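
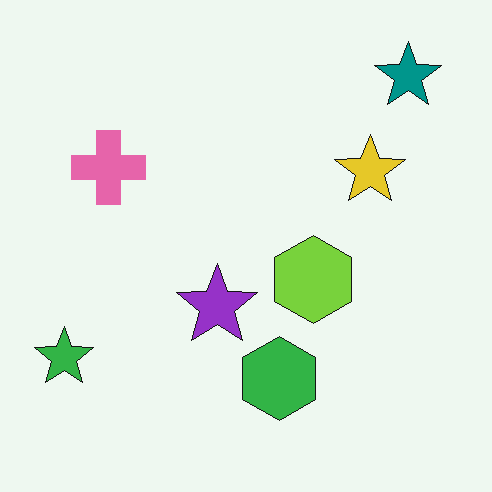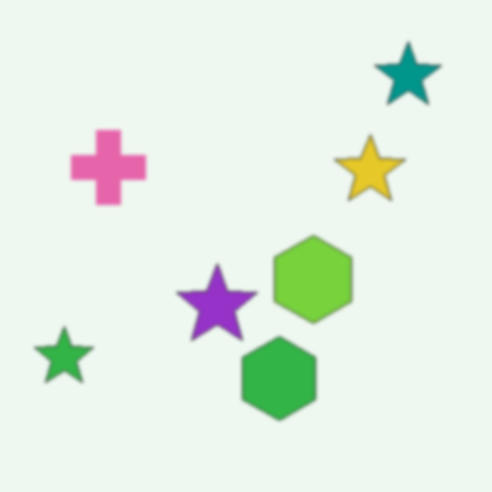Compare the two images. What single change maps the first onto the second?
This is the original image slightly softened.

Shape edges and outlines are uniformly softened across the whole image.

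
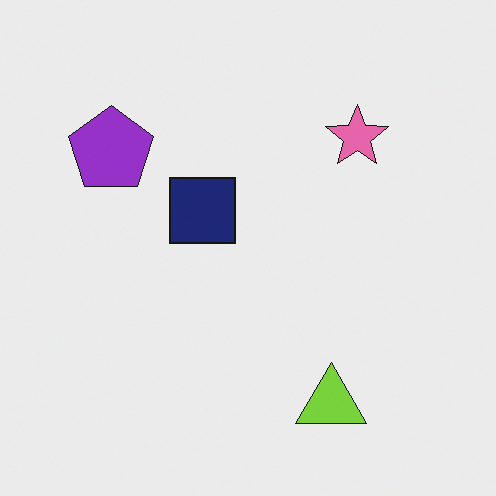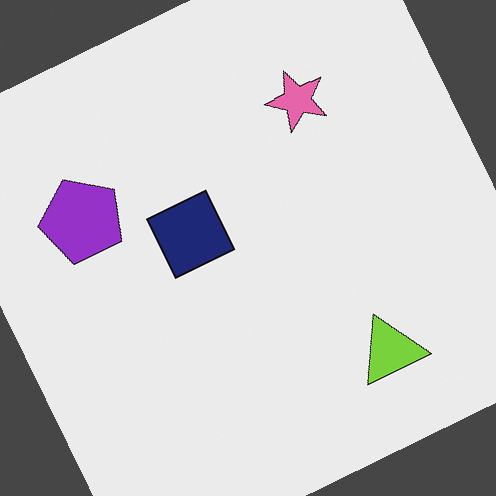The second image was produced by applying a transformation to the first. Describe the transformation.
The second image is the first rotated counter-clockwise by a moderate amount.

Every shape is tilted by the same angle and the image corners show triangular fill wedges — a whole-image rotation by a non-right angle.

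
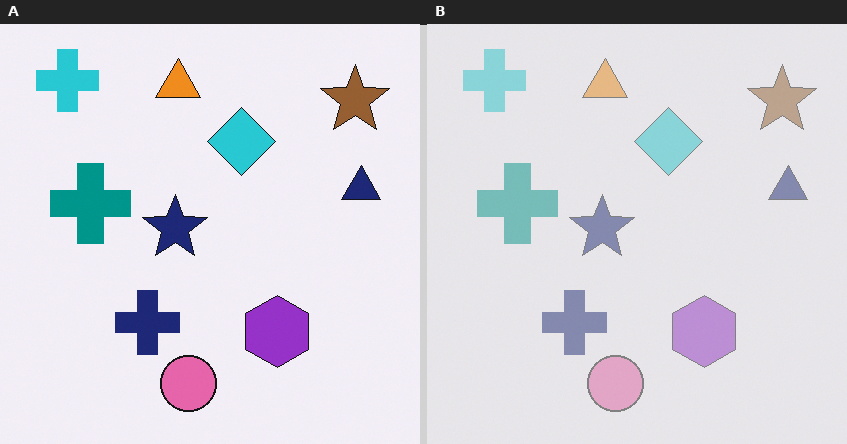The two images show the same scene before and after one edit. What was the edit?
The transformation is: washed out (contrast reduced).

Tones are pushed toward mid-grey across the whole image — a global contrast change.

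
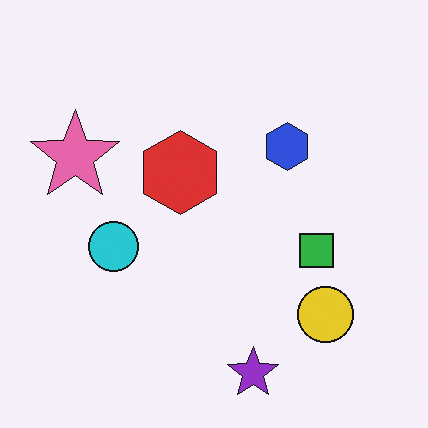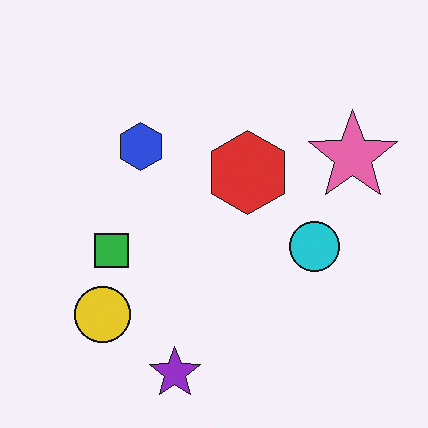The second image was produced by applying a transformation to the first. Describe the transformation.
The transformation is: flipped horizontally (left ↔ right).

The pink star is in the left of the first image and the right of the second — shapes on opposite sides of the vertical midline have swapped in a mirror flip.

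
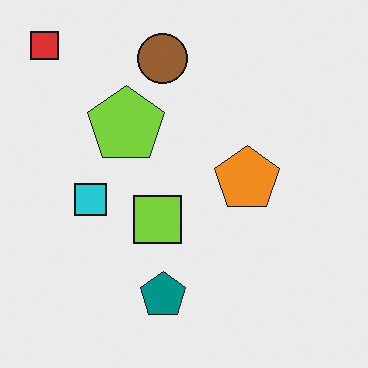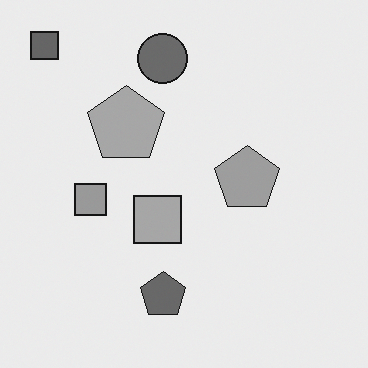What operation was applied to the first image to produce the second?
The transformation is: converted to grayscale.

All color is removed — every shape is now a shade of grey.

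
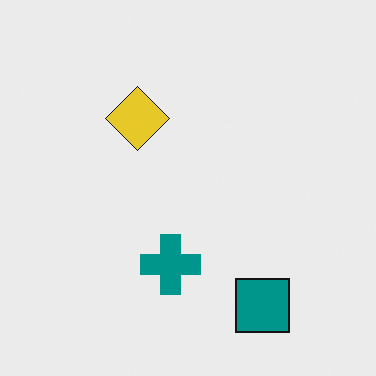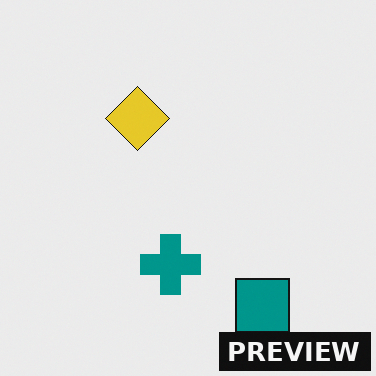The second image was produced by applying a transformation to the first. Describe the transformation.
It was watermarked with the text "PREVIEW" in the lower-right corner.

A dark label reading "PREVIEW" appears in the lower-right corner.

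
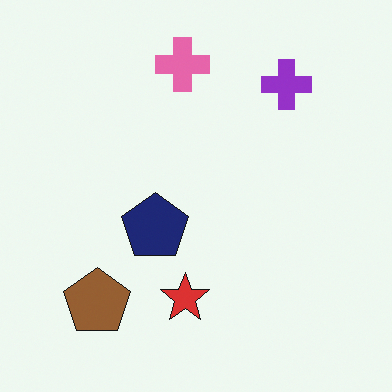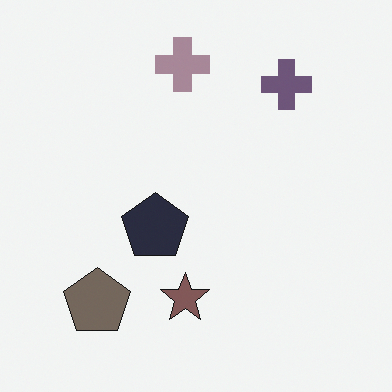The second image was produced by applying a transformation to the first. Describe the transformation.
The image was heavily desaturated.

All colors are more muted and greyish — a global saturation change.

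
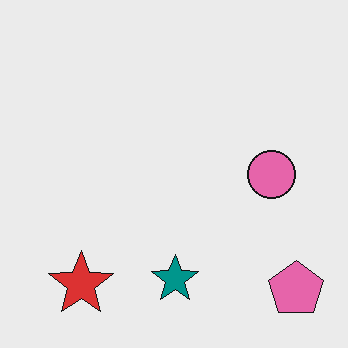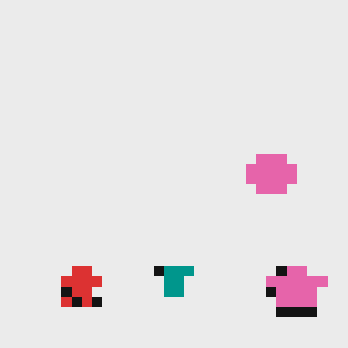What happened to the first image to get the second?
The transformation is: heavily pixelated into large blocks.

Shapes are reduced to large square blocks; fine edges and outlines are lost — a downscale-then-upscale (mosaic) effect.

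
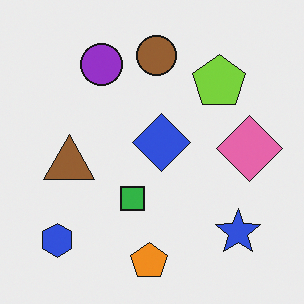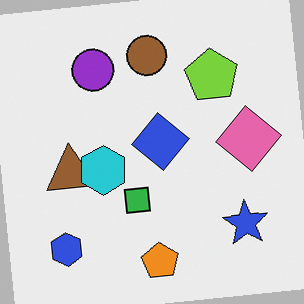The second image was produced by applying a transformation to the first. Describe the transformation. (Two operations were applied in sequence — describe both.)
The image was rotated counter-clockwise by a slight angle, then overlaid with an additional cyan hexagon.

Every shape is tilted by the same angle and the image corners show triangular fill wedges — a whole-image rotation by a non-right angle. A cyan hexagon appears in the second image that is absent from the first.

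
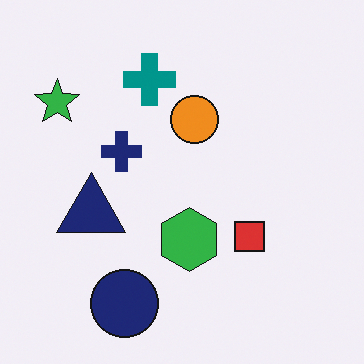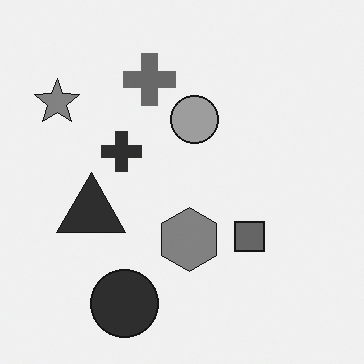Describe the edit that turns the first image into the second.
This is the original image converted to grayscale.

All color is removed — every shape is now a shade of grey.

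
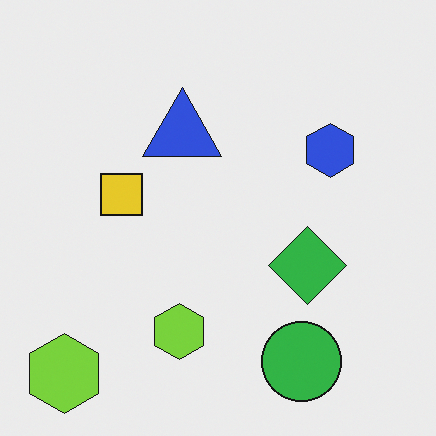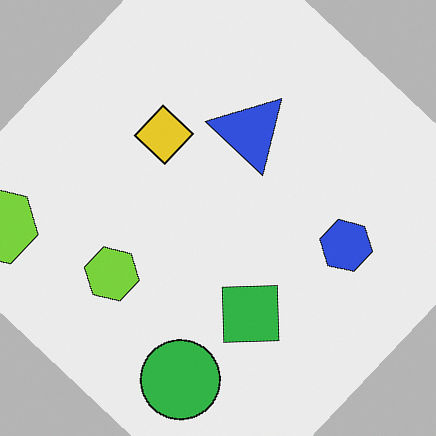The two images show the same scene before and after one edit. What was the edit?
The image was rotated clockwise by a large amount — several tens of degrees.

Every shape is tilted by the same angle and the image corners show triangular fill wedges — a whole-image rotation by a non-right angle.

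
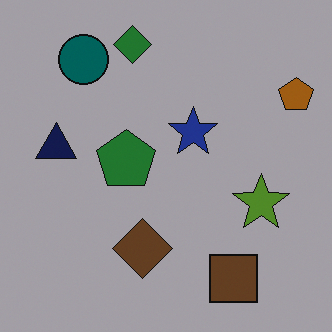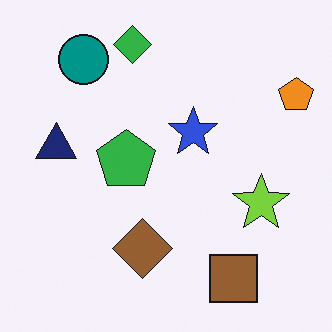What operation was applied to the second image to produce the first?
Substantially darkened.

Every pixel — background and shapes alike — is uniformly darkened.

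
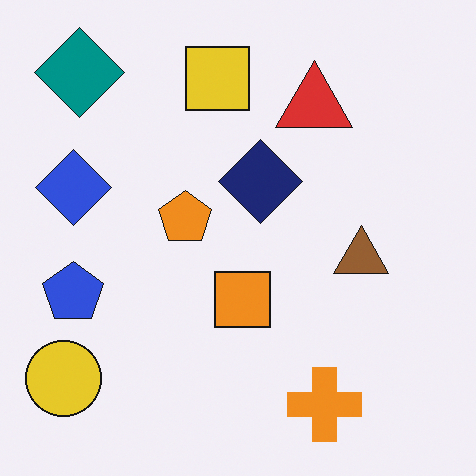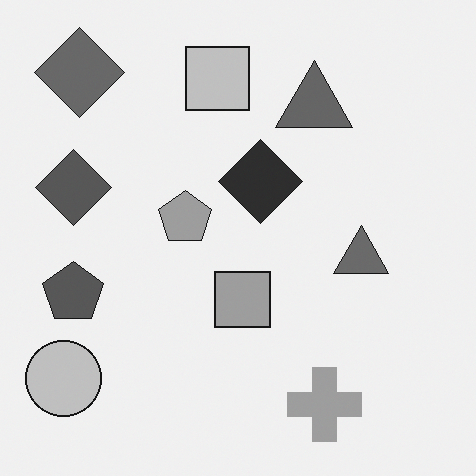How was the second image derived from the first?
The second image is the first converted to grayscale.

All color is removed — every shape is now a shade of grey.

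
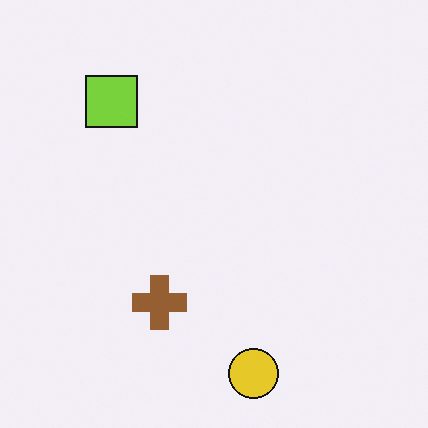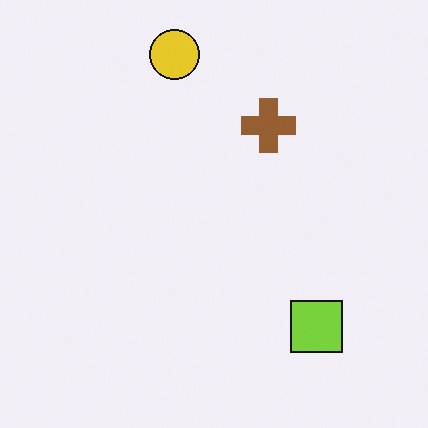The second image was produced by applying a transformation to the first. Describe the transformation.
The second image is the first rotated 180°.

The yellow circle sits in the bottom of the first image and the top of the second — consistent with a whole-image 180° rotation.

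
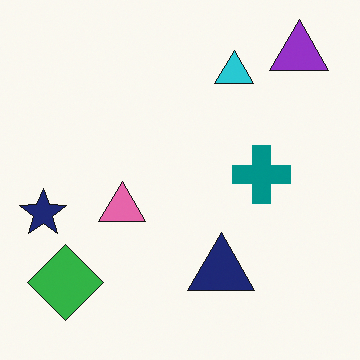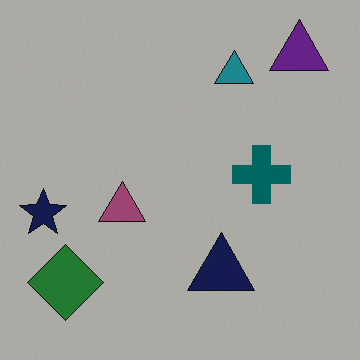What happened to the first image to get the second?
The second image is the first noticeably darkened.

Every pixel — background and shapes alike — is uniformly darkened.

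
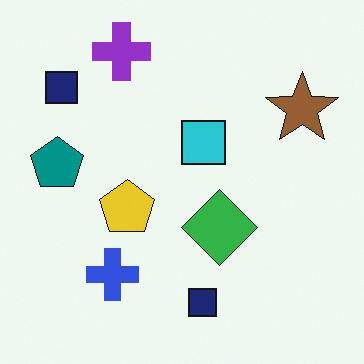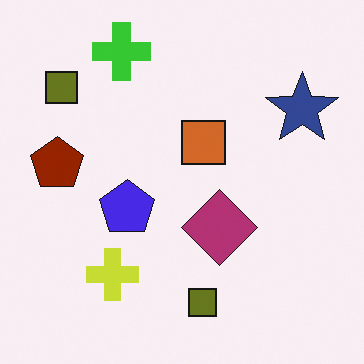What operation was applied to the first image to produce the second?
Hue-shifted through roughly half the color wheel.

Every shape's color has rotated by the same amount around the hue wheel — a uniform hue shift.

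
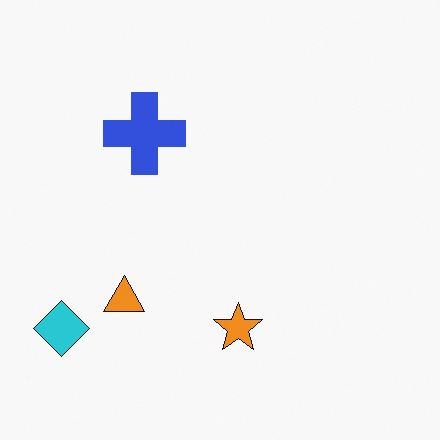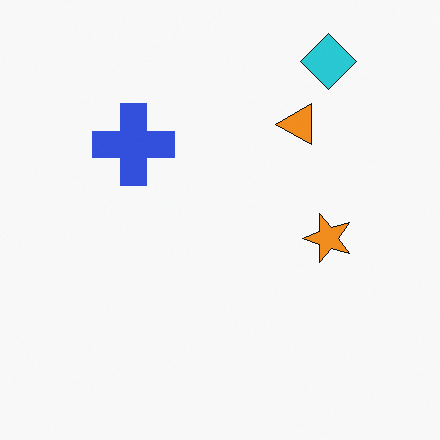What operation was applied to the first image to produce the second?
Transposed (reflected across the top-left ↔ bottom-right diagonal).

Shapes have swapped their row and column positions — what was in the top-right is now in the bottom-left — a diagonal reflection.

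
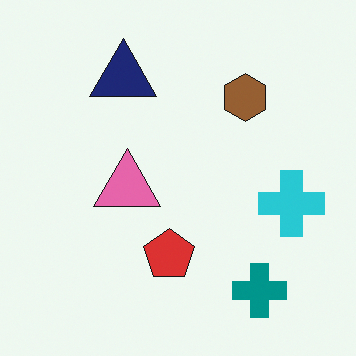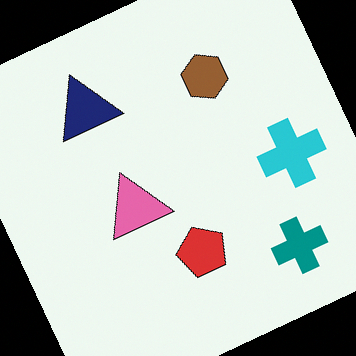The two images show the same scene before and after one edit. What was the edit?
The second image is the first rotated counter-clockwise by a moderate amount.

Every shape is tilted by the same angle and the image corners show triangular fill wedges — a whole-image rotation by a non-right angle.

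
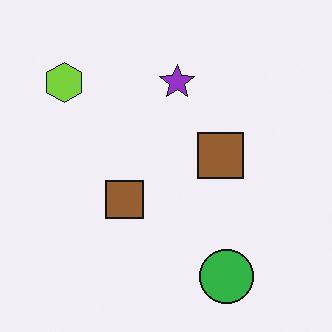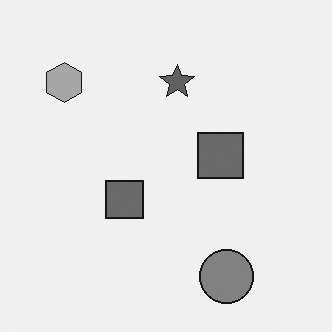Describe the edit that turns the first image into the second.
It was converted to grayscale.

All color is removed — every shape is now a shade of grey.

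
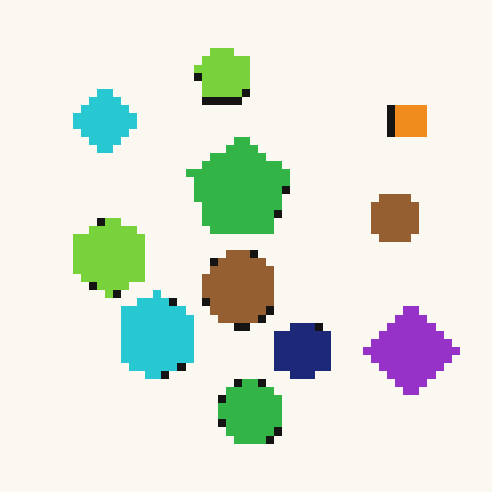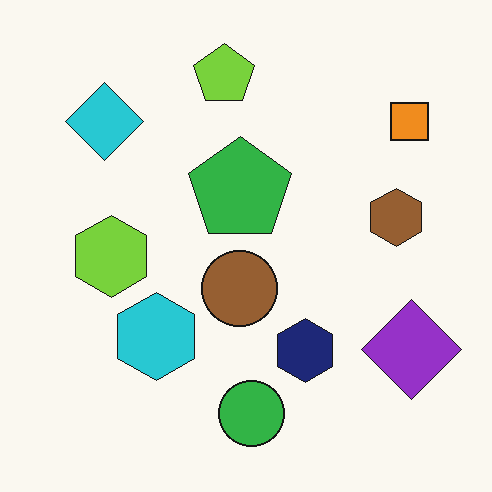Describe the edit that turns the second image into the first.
The transformation is: pixelated into visible square blocks.

Shapes are reduced to large square blocks; fine edges and outlines are lost — a downscale-then-upscale (mosaic) effect.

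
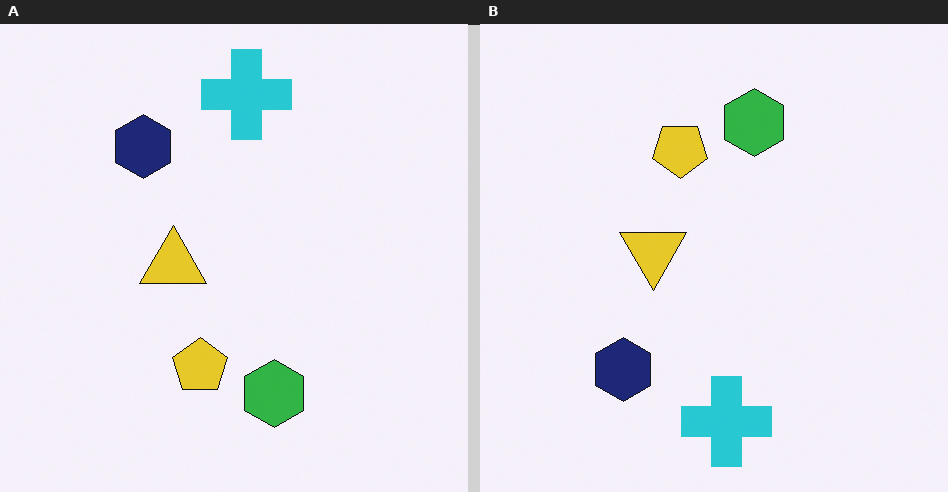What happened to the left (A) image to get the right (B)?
It was flipped vertically (top ↔ bottom).

The cyan cross is in the top of the left (A) image and the bottom of the right (B) — shapes on opposite sides of the horizontal midline have swapped in a mirror flip.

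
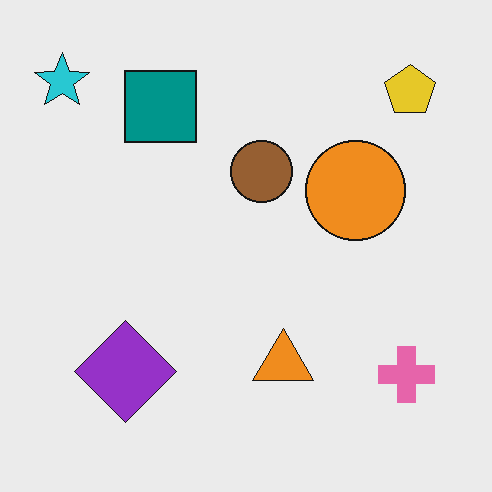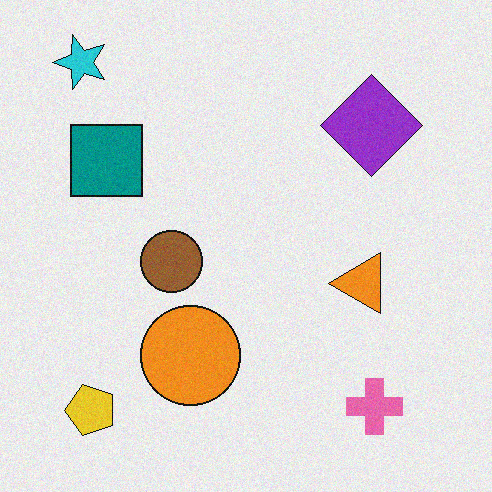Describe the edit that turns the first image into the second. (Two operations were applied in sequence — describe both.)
The image was degraded with subtle gaussian noise, then transposed (reflected across the top-left ↔ bottom-right diagonal).

Random speckle covers the whole image, including the flat background. Shapes have swapped their row and column positions — what was in the top-right is now in the bottom-left — a diagonal reflection.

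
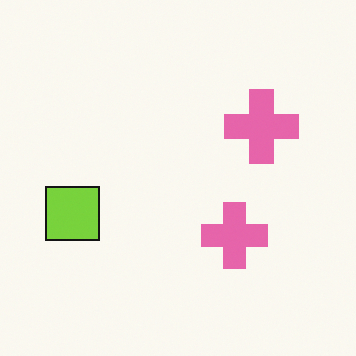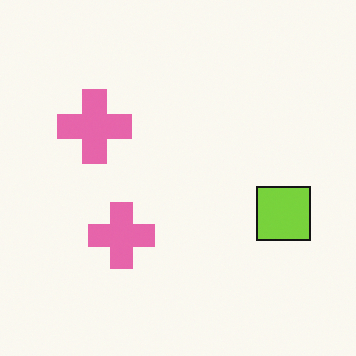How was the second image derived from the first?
The second image is the first flipped horizontally (left ↔ right).

The lime square is in the left of the first image and the right of the second — shapes on opposite sides of the vertical midline have swapped in a mirror flip.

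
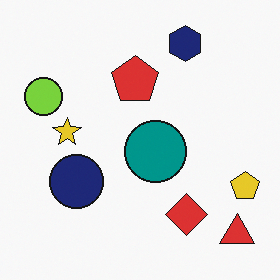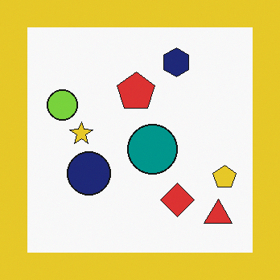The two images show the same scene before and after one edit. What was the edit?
Framed with a yellow border.

A solid yellow frame runs around the edge of the second image, with the content slightly shrunk inside it.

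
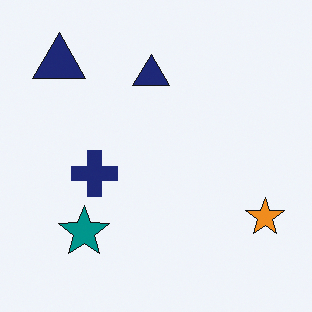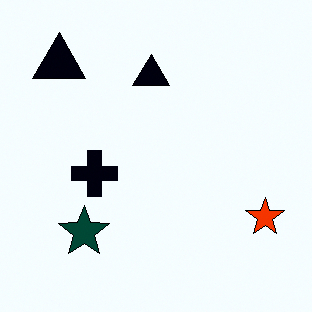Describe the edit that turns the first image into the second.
This is the original image boosted in contrast.

Tones are pushed away from mid-grey across the whole image — a global contrast change.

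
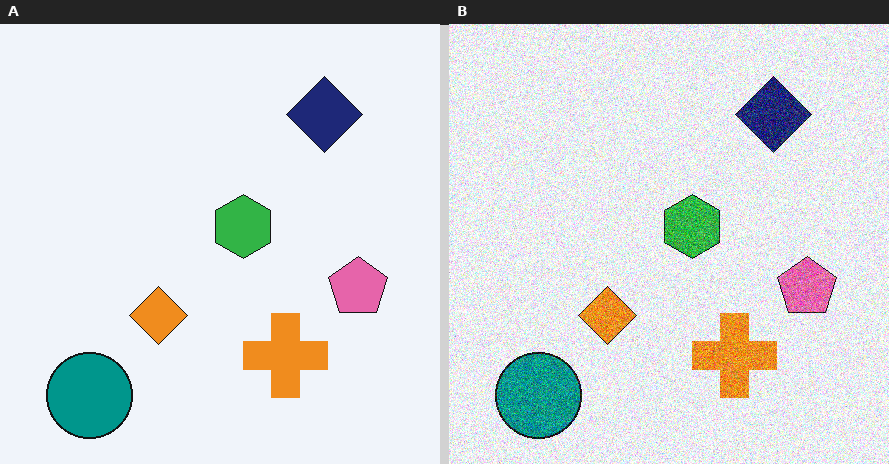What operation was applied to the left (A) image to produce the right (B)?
The transformation is: degraded with strong gaussian noise.

Random speckle covers the whole image, including the flat background.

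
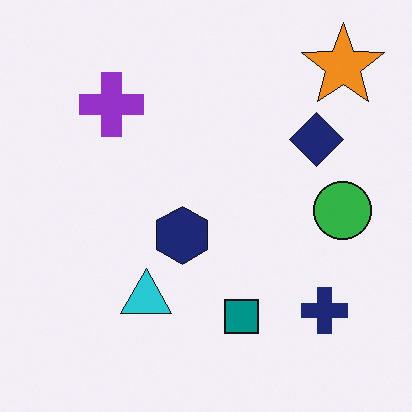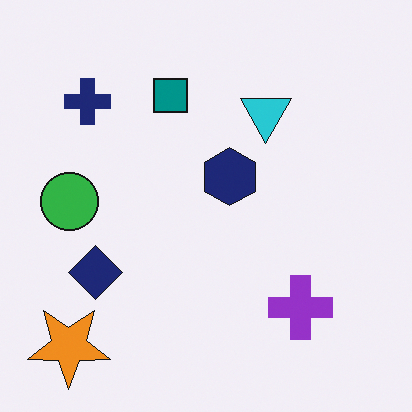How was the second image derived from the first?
It was rotated 180°.

The orange star sits in the top-right of the first image and the bottom-left of the second — consistent with a whole-image 180° rotation.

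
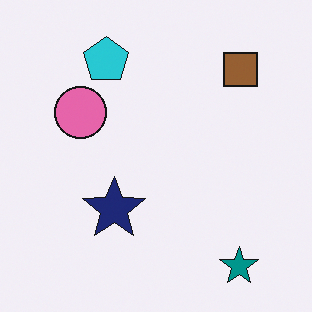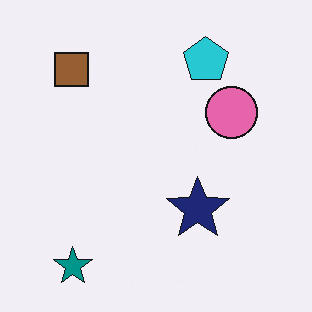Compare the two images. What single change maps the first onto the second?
It was flipped horizontally (left ↔ right).

The brown square is in the top-right of the first image and the top-left of the second — shapes on opposite sides of the vertical midline have swapped in a mirror flip.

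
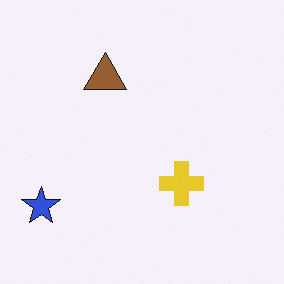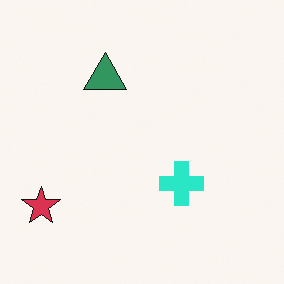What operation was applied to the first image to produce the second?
It was hue-shifted noticeably.

Every shape's color has rotated by the same amount around the hue wheel — a uniform hue shift.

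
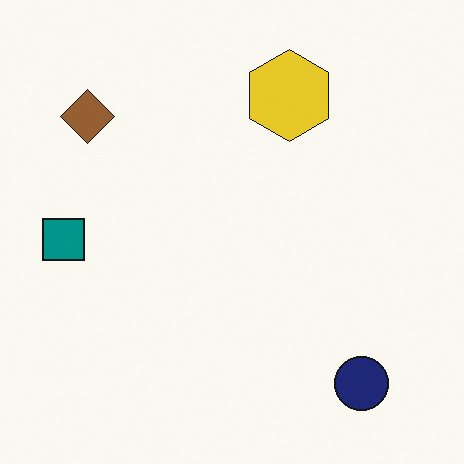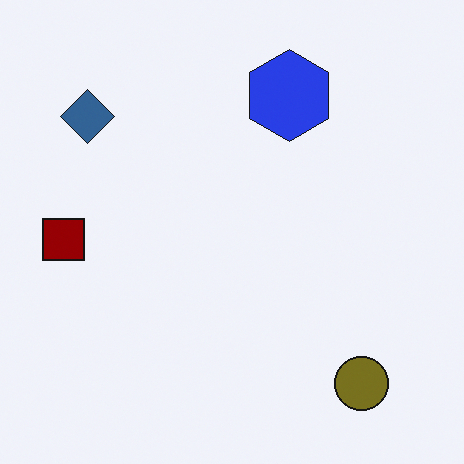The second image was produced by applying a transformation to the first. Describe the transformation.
The image was hue-shifted by a large amount.

Every shape's color has rotated by the same amount around the hue wheel — a uniform hue shift.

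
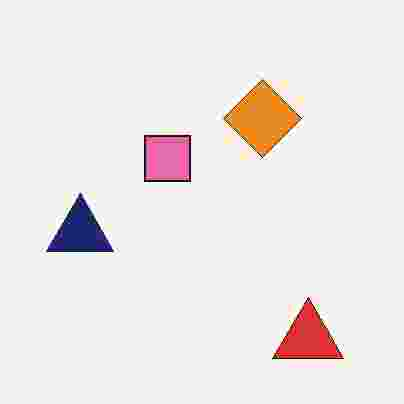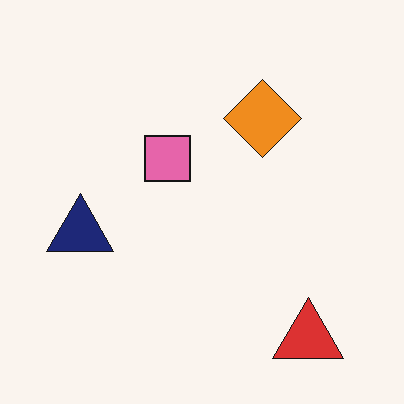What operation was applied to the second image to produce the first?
Heavily JPEG-compressed with obvious blocking artifacts.

Blocky 8×8 compression artifacts appear around shape edges and the flat background shows ringing — characteristic JPEG degradation.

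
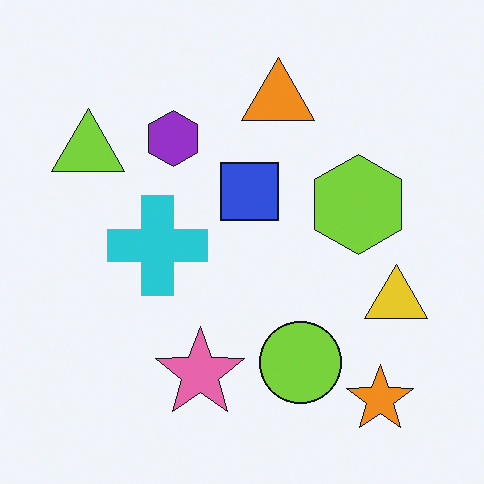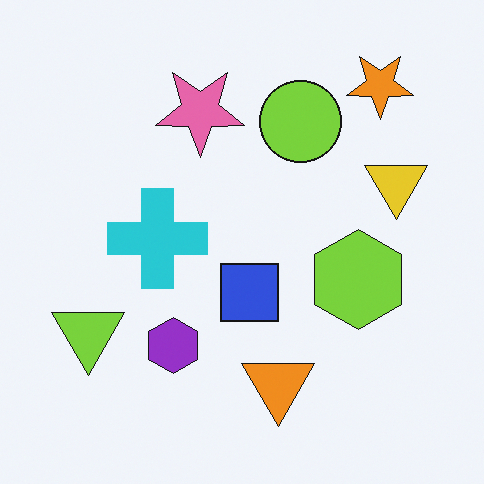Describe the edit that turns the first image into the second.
The second image is the first flipped vertically (top ↔ bottom).

The orange star is in the bottom-right of the first image and the top-right of the second — shapes on opposite sides of the horizontal midline have swapped in a mirror flip.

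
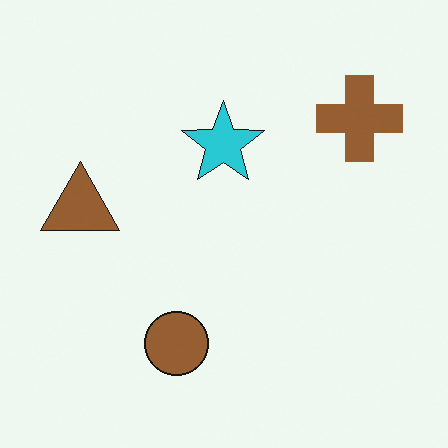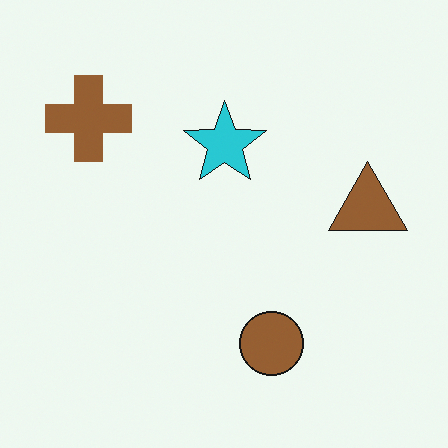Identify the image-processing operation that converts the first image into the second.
Flipped horizontally (left ↔ right).

The brown triangle is in the left of the first image and the right of the second — shapes on opposite sides of the vertical midline have swapped in a mirror flip.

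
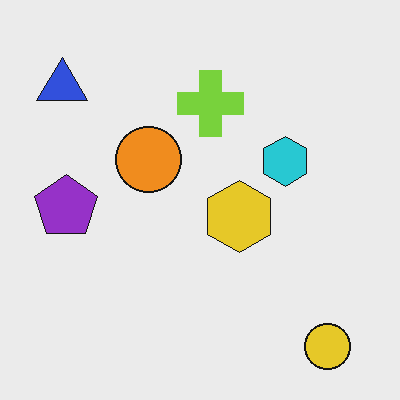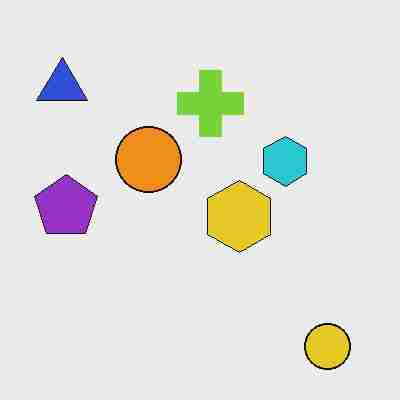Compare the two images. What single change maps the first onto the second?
The transformation is: heavily JPEG-compressed with obvious blocking artifacts.

Blocky 8×8 compression artifacts appear around shape edges and the flat background shows ringing — characteristic JPEG degradation.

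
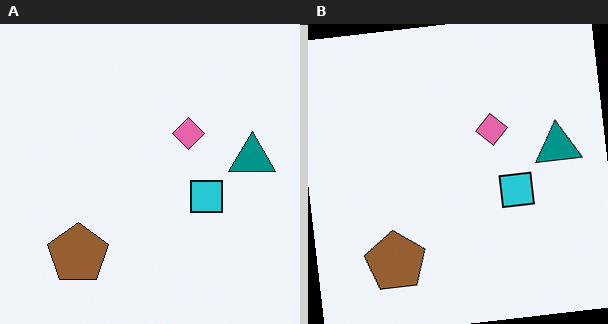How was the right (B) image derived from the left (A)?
The transformation is: rotated counter-clockwise by a slight angle.

Every shape is tilted by the same angle and the image corners show triangular fill wedges — a whole-image rotation by a non-right angle.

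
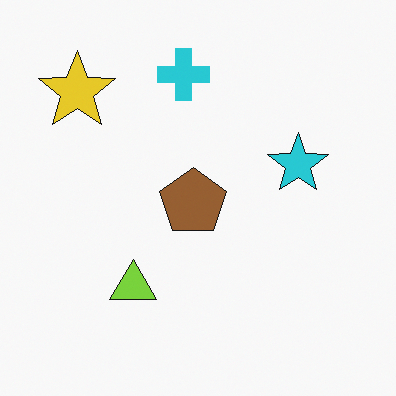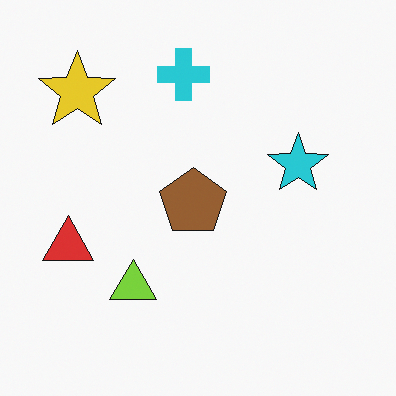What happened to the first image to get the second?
The second image is the first overlaid with an additional red triangle.

A red triangle appears in the second image that is absent from the first.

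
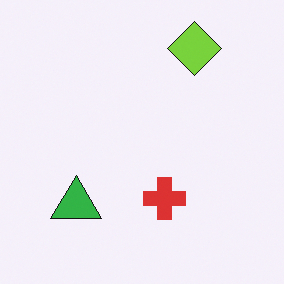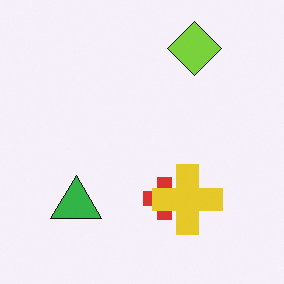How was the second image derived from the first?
Overlaid with an additional yellow cross.

A yellow cross appears in the second image that is absent from the first.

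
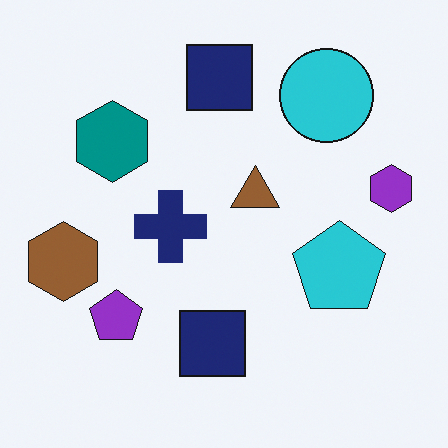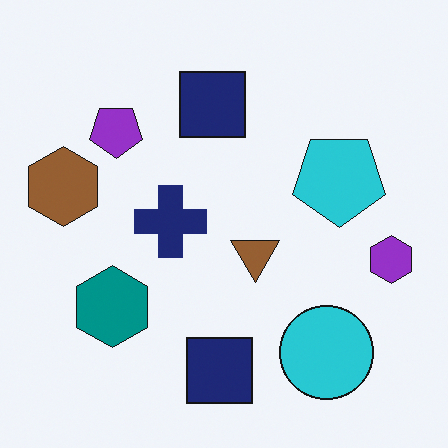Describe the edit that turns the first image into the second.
The second image is the first flipped vertically (top ↔ bottom).

The cyan circle is in the top-right of the first image and the bottom-right of the second — shapes on opposite sides of the horizontal midline have swapped in a mirror flip.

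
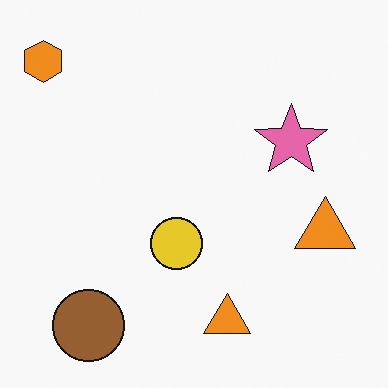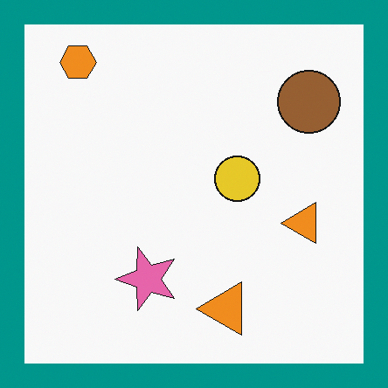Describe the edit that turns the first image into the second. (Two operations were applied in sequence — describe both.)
It was transposed (reflected across the top-left ↔ bottom-right diagonal), then framed with a teal border.

Shapes have swapped their row and column positions — what was in the top-right is now in the bottom-left — a diagonal reflection. A solid teal frame runs around the edge of the second image, with the content slightly shrunk inside it.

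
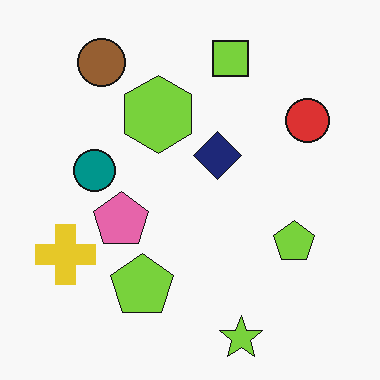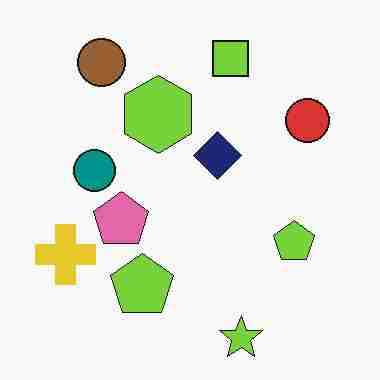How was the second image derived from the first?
Degraded with heavy JPEG compression.

Blocky 8×8 compression artifacts appear around shape edges and the flat background shows ringing — characteristic JPEG degradation.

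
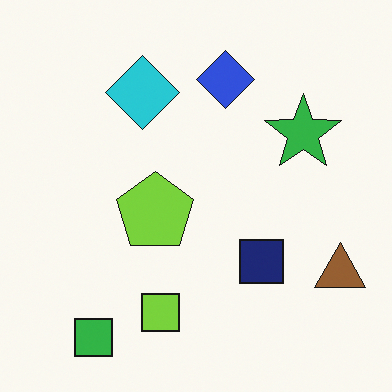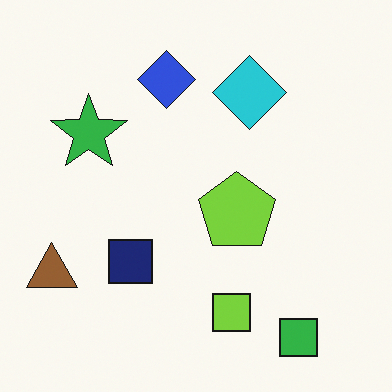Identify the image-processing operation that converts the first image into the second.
The transformation is: flipped horizontally (left ↔ right).

The brown triangle is in the bottom-right of the first image and the bottom-left of the second — shapes on opposite sides of the vertical midline have swapped in a mirror flip.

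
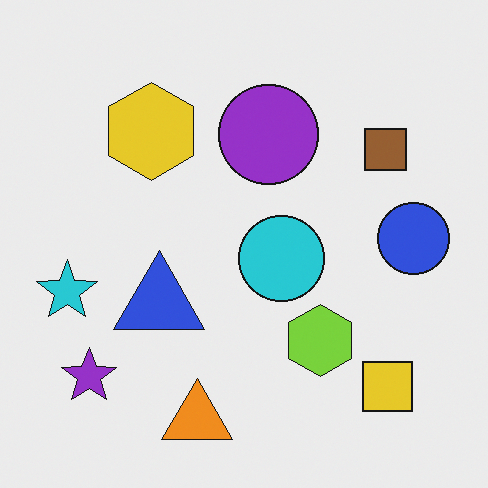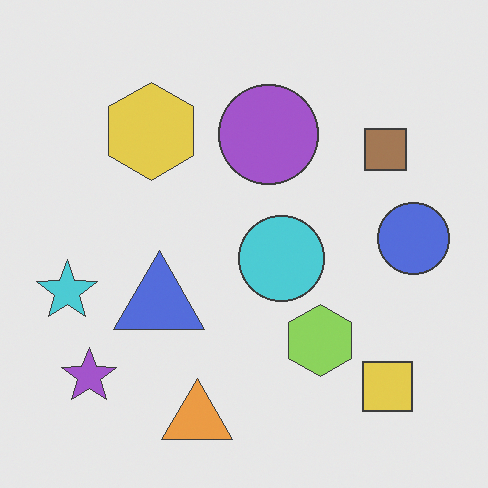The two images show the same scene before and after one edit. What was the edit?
This is the original image given slightly reduced contrast.

Tones are pushed toward mid-grey across the whole image — a global contrast change.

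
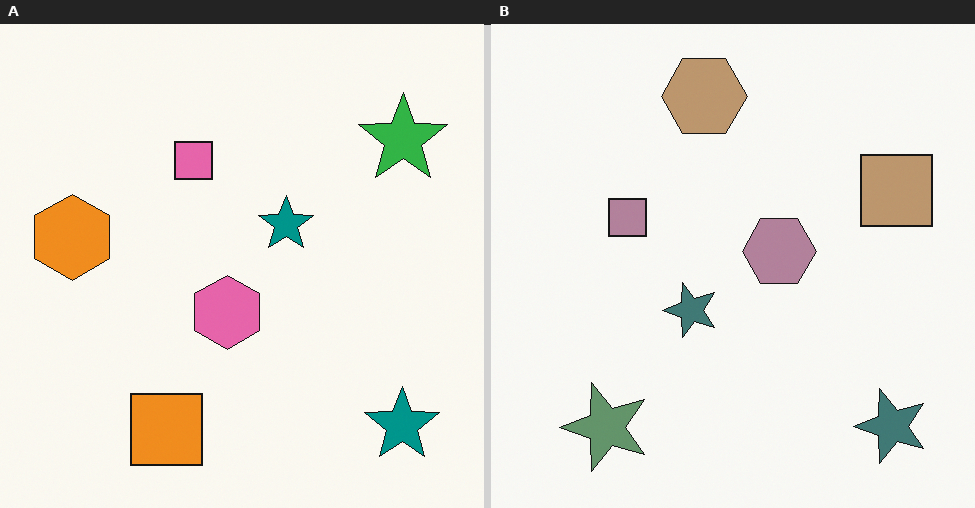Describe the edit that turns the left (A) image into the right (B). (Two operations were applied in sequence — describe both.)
It was transposed (reflected across the top-left ↔ bottom-right diagonal), then heavily desaturated.

Shapes have swapped their row and column positions — what was in the top-right is now in the bottom-left — a diagonal reflection. All colors are more muted and greyish — a global saturation change.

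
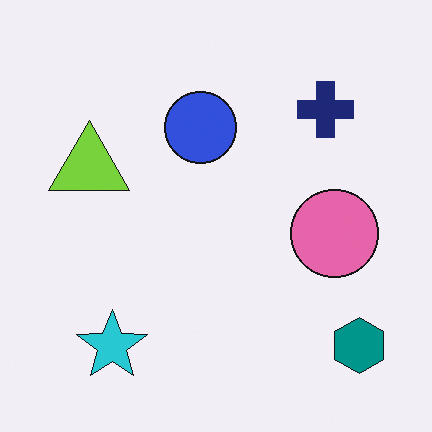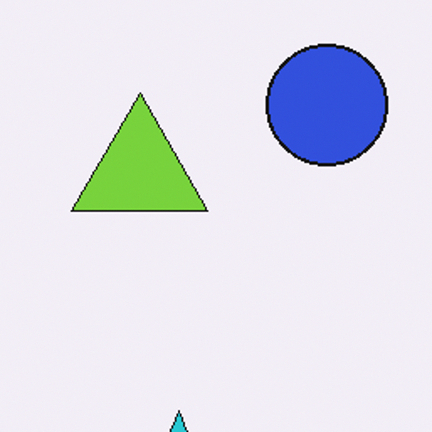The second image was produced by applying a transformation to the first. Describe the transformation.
It was cropped to a noticeably smaller region and rescaled.

The visible shapes are larger and the field of view is narrower; shapes near the original edges may be partly or wholly outside the frame — a crop-and-rescale.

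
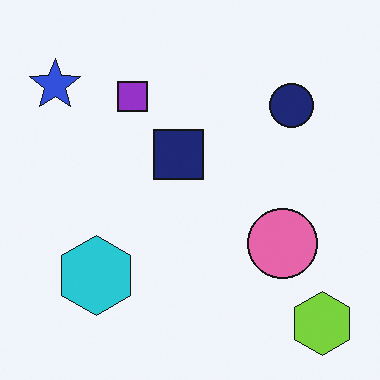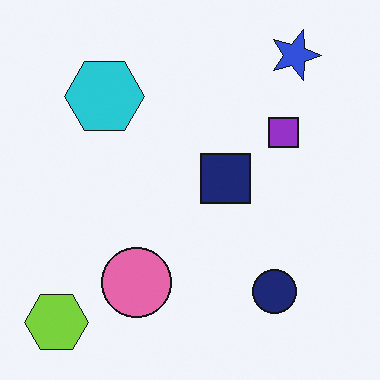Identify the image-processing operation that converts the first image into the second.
The transformation is: rotated 90° clockwise.

The lime hexagon sits in the bottom-right of the first image and the bottom-left of the second — consistent with a whole-image 90° clockwise rotation.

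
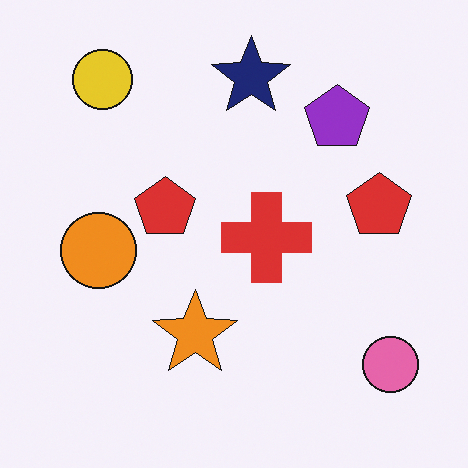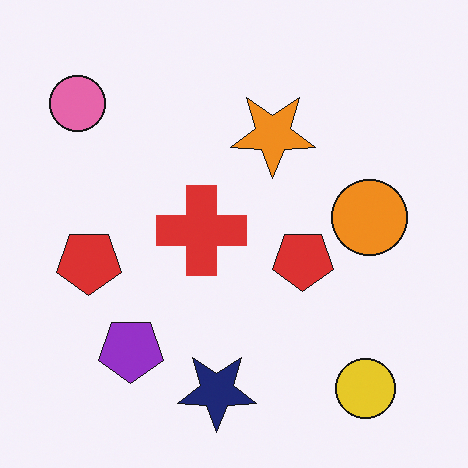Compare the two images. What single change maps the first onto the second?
The second image is the first rotated 180°.

The yellow circle sits in the top-left of the first image and the bottom-right of the second — consistent with a whole-image 180° rotation.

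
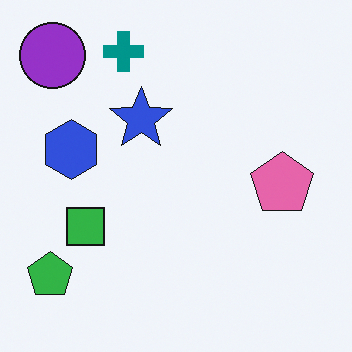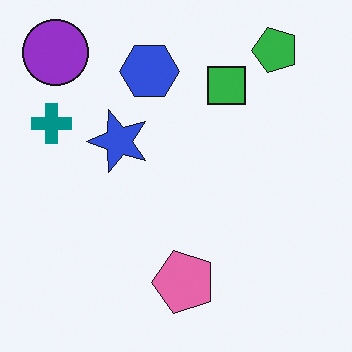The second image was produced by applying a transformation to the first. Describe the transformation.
The transformation is: transposed (reflected across the top-left ↔ bottom-right diagonal).

Shapes have swapped their row and column positions — what was in the top-right is now in the bottom-left — a diagonal reflection.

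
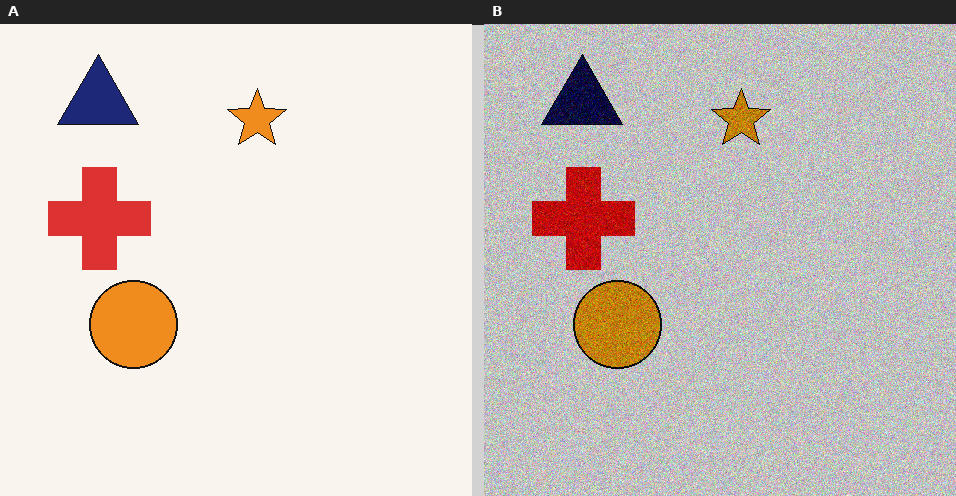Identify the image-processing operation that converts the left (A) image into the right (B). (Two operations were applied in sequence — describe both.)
The right (B) image is the left (A) aggressively posterized, then degraded with moderate additive noise.

Each flat color has snapped to a coarser quantized level — most visibly, the near-white background has dropped to a flat grey. Random speckle covers the whole image, including the flat background.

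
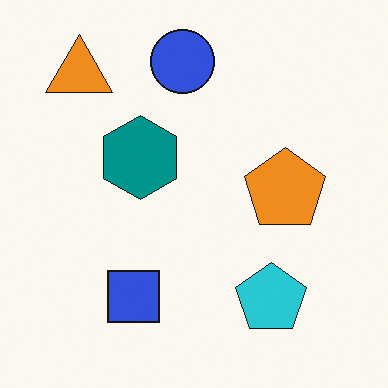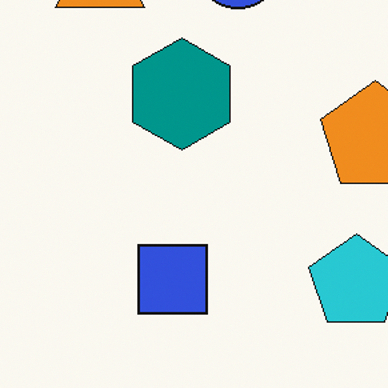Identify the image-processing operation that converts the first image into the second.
The image was cropped to a modestly smaller region and rescaled.

The visible shapes are larger and the field of view is narrower; shapes near the original edges may be partly or wholly outside the frame — a crop-and-rescale.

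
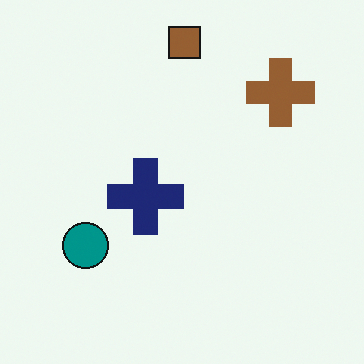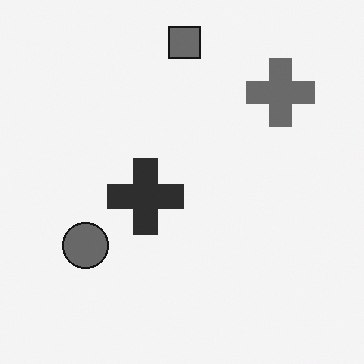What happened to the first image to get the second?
It was converted to grayscale.

All color is removed — every shape is now a shade of grey.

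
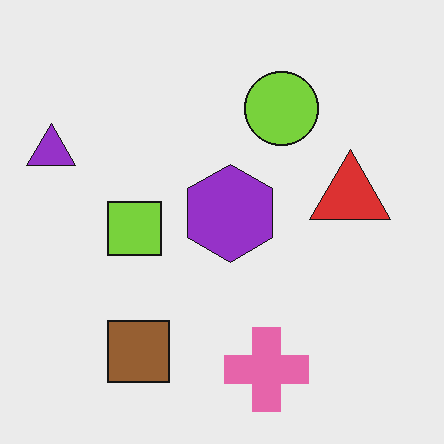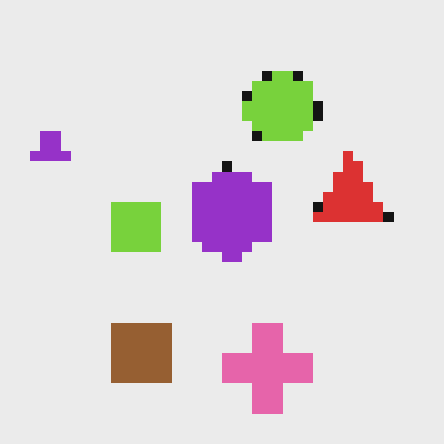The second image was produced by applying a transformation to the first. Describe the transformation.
Heavily pixelated into large blocks.

Shapes are reduced to large square blocks; fine edges and outlines are lost — a downscale-then-upscale (mosaic) effect.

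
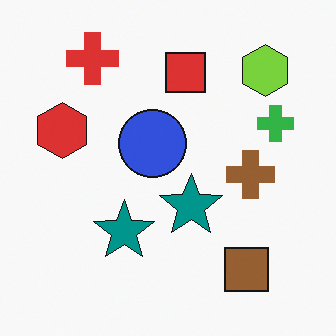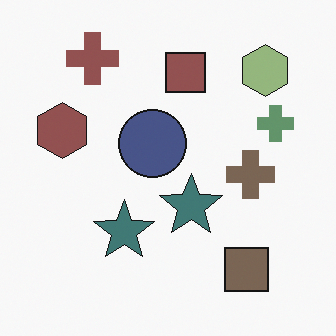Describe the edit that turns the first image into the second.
It was heavily desaturated.

All colors are more muted and greyish — a global saturation change.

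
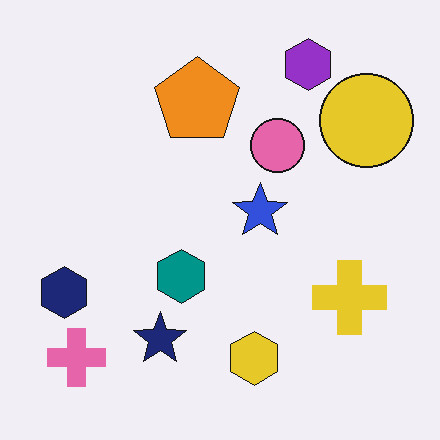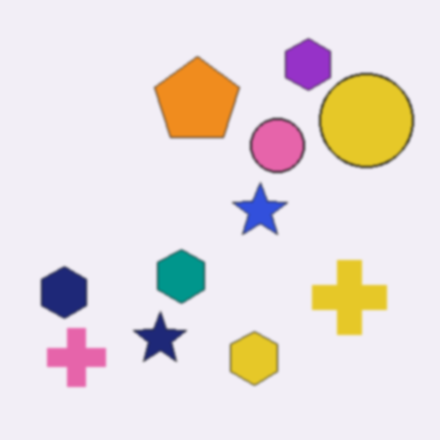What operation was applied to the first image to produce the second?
The transformation is: lightly blurred.

Shape edges and outlines are uniformly softened across the whole image.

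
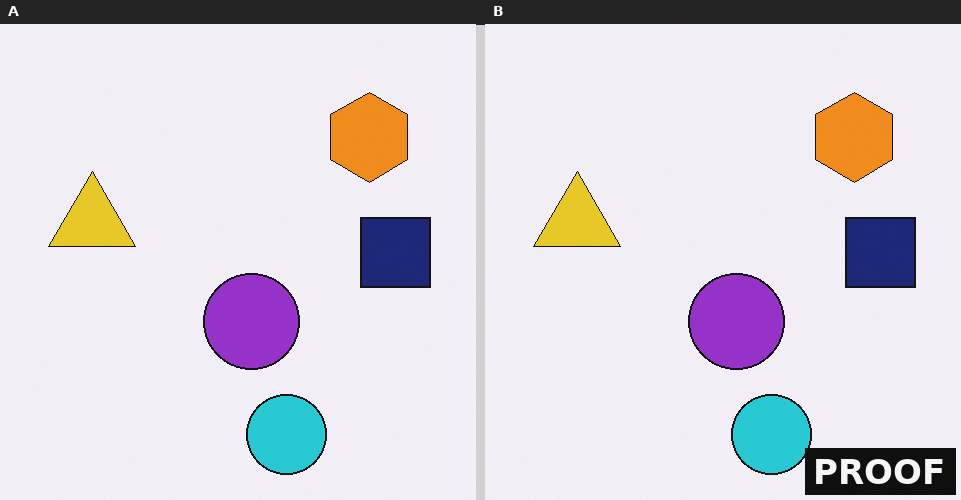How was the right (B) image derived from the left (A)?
It was watermarked with the text "PROOF" in the lower-right corner.

A dark label reading "PROOF" appears in the lower-right corner.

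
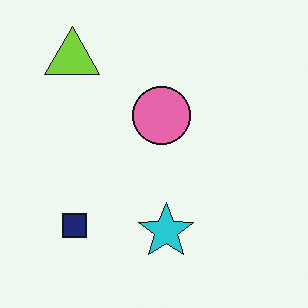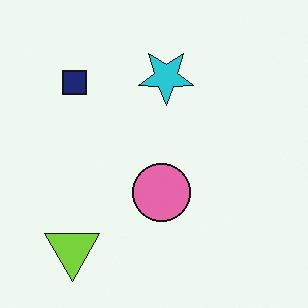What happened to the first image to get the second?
The image was flipped vertically (top ↔ bottom).

The lime triangle is in the top-left of the first image and the bottom-left of the second — shapes on opposite sides of the horizontal midline have swapped in a mirror flip.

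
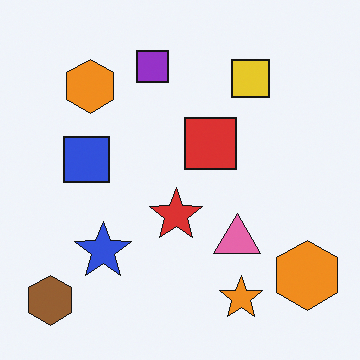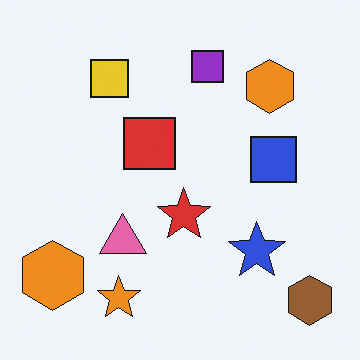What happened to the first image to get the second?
It was flipped horizontally (left ↔ right).

The brown hexagon is in the bottom-left of the first image and the bottom-right of the second — shapes on opposite sides of the vertical midline have swapped in a mirror flip.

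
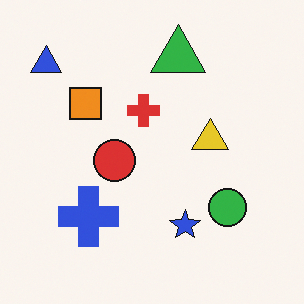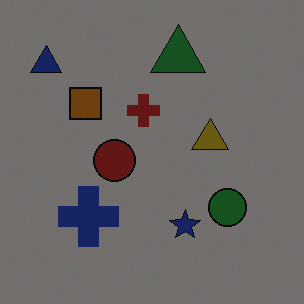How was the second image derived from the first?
The image was substantially darkened.

Every pixel — background and shapes alike — is uniformly darkened.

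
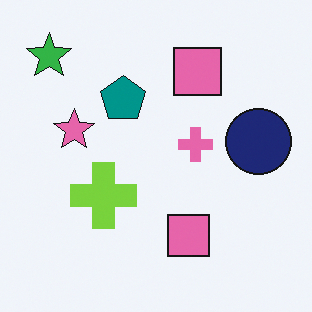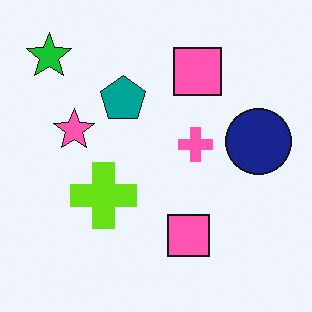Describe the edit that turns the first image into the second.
It was slightly oversaturated.

All colors are more vivid — a global saturation change.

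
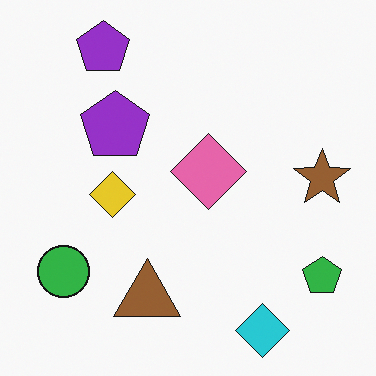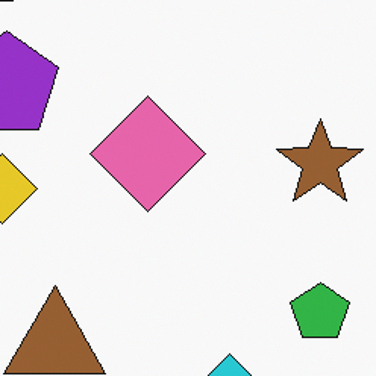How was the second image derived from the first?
It was cropped slightly and scaled back up.

The visible shapes are larger and the field of view is narrower; shapes near the original edges may be partly or wholly outside the frame — a crop-and-rescale.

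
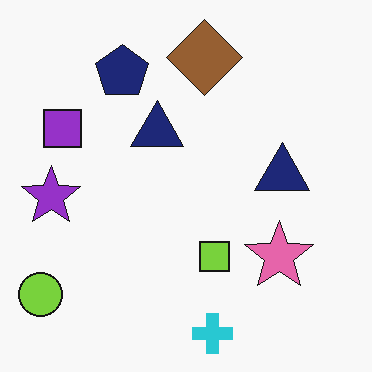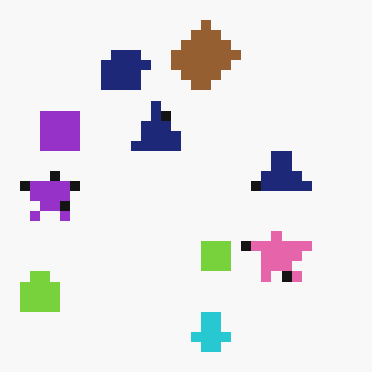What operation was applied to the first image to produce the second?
Coarsely pixelated.

Shapes are reduced to large square blocks; fine edges and outlines are lost — a downscale-then-upscale (mosaic) effect.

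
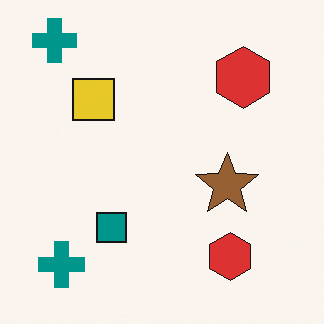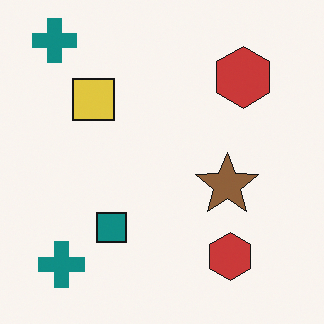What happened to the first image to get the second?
It was slightly desaturated.

All colors are more muted and greyish — a global saturation change.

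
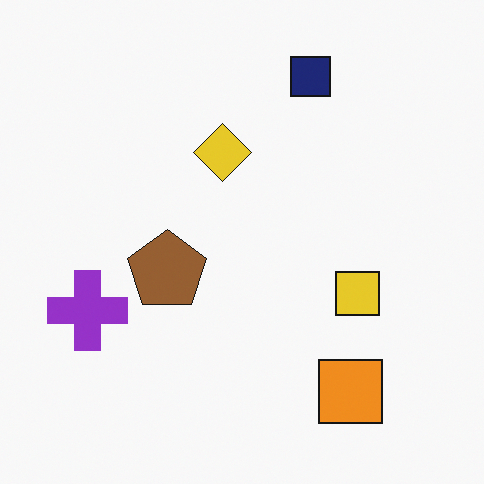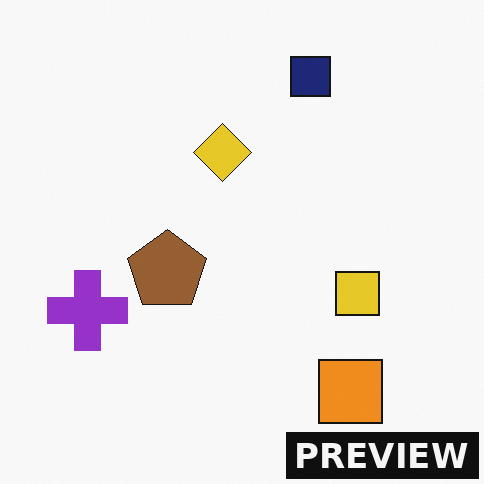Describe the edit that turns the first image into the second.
Watermarked with the text "PREVIEW" in the lower-right corner.

A dark label reading "PREVIEW" appears in the lower-right corner.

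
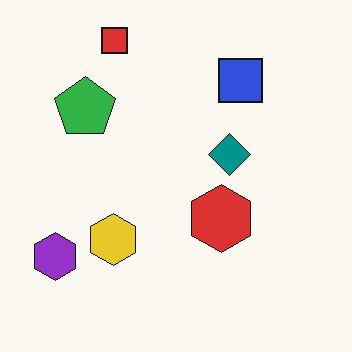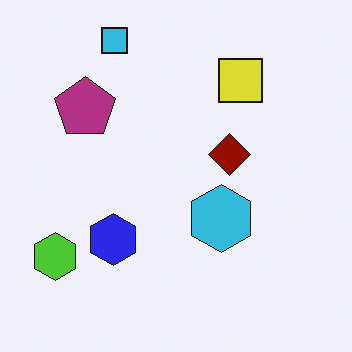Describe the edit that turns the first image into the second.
The image was hue-shifted by a large amount.

Every shape's color has rotated by the same amount around the hue wheel — a uniform hue shift.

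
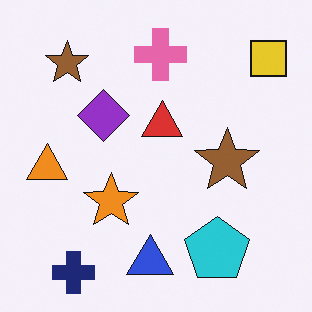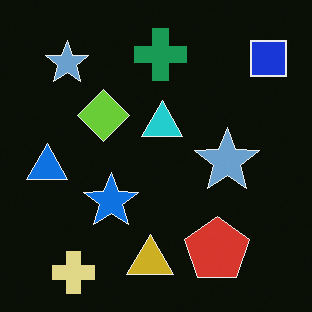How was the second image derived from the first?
This is the original image color-inverted (negative).

The light background has become dark and every shape's color is its complement — a photographic negative.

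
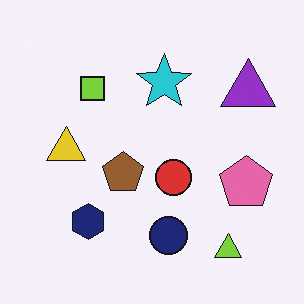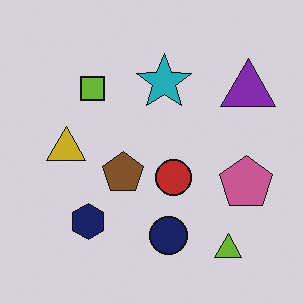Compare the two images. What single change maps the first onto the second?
It was darkened a little.

Every pixel — background and shapes alike — is uniformly darkened.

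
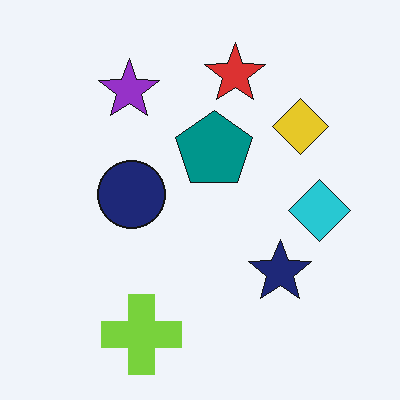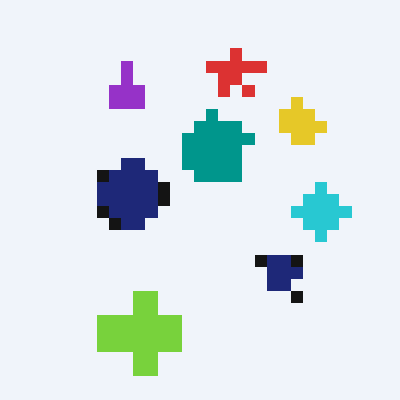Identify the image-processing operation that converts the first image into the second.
The transformation is: heavily pixelated into large blocks.

Shapes are reduced to large square blocks; fine edges and outlines are lost — a downscale-then-upscale (mosaic) effect.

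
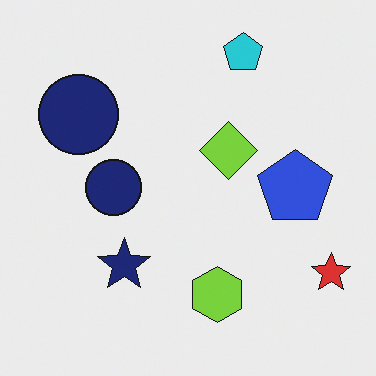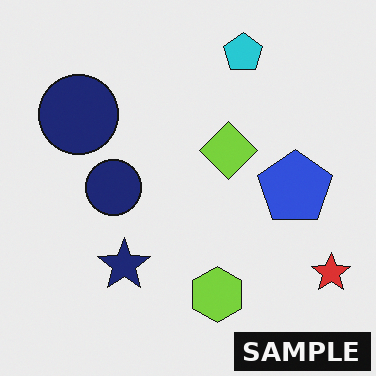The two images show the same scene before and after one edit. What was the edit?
The transformation is: watermarked with the text "SAMPLE" in the lower-right corner.

A dark label reading "SAMPLE" appears in the lower-right corner.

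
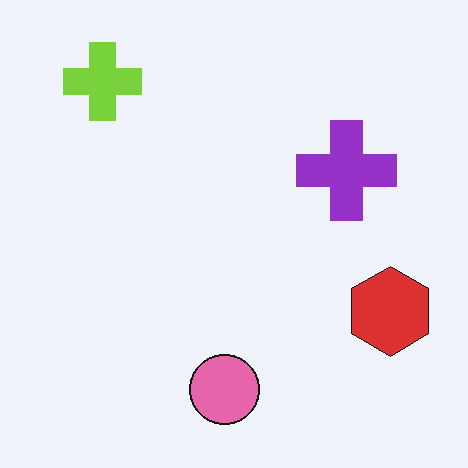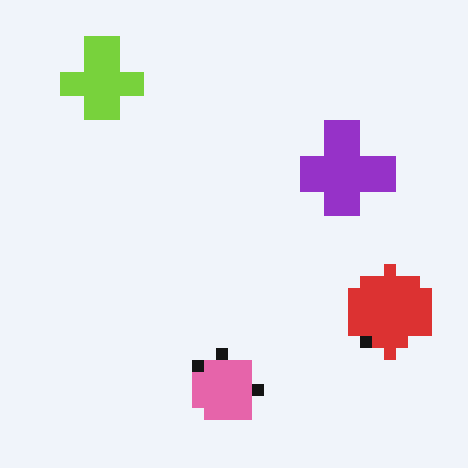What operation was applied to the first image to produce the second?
Heavily pixelated into large blocks.

Shapes are reduced to large square blocks; fine edges and outlines are lost — a downscale-then-upscale (mosaic) effect.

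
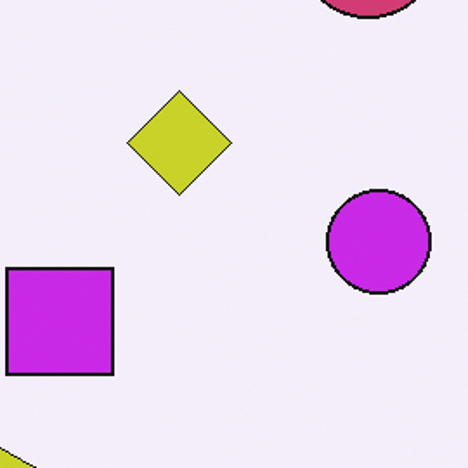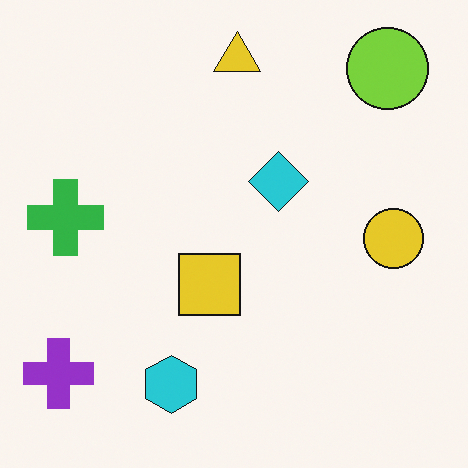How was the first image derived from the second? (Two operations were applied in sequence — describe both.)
This is the original image hue-shifted by a large amount, then cropped to a noticeably smaller region and rescaled.

Every shape's color has rotated by the same amount around the hue wheel — a uniform hue shift. The visible shapes are larger and the field of view is narrower; shapes near the original edges may be partly or wholly outside the frame — a crop-and-rescale.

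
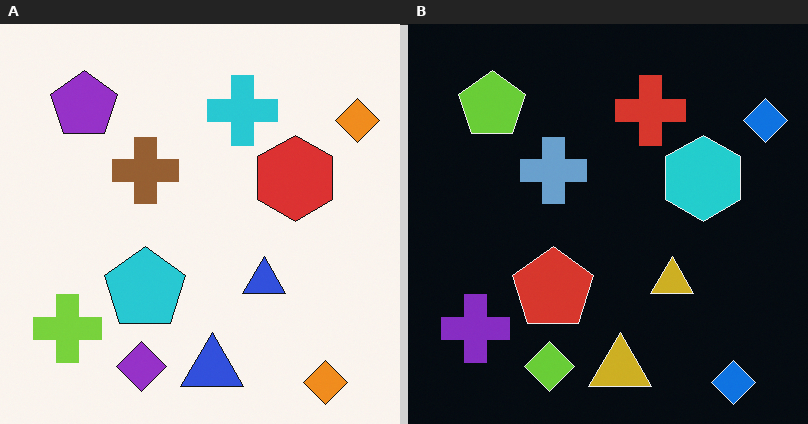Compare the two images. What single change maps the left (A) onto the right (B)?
This is the original image color-inverted (negative).

The light background has become dark and every shape's color is its complement — a photographic negative.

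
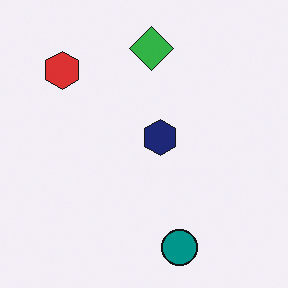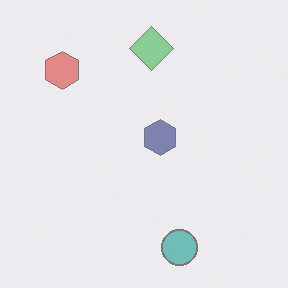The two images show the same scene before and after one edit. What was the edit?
The second image is the first given much lower contrast.

Tones are pushed toward mid-grey across the whole image — a global contrast change.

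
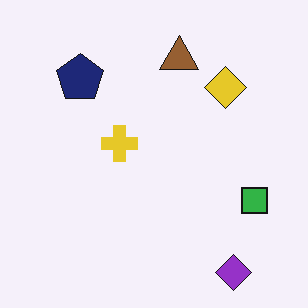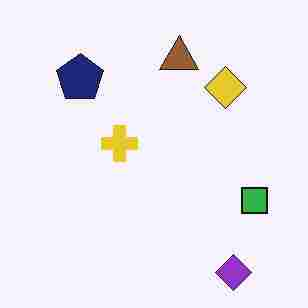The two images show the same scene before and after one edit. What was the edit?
Heavily JPEG-compressed with obvious blocking artifacts.

Blocky 8×8 compression artifacts appear around shape edges and the flat background shows ringing — characteristic JPEG degradation.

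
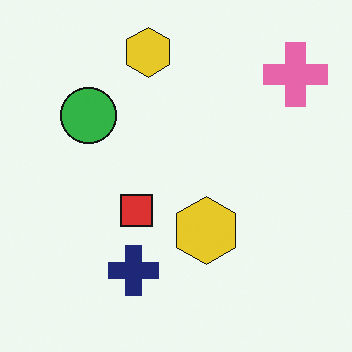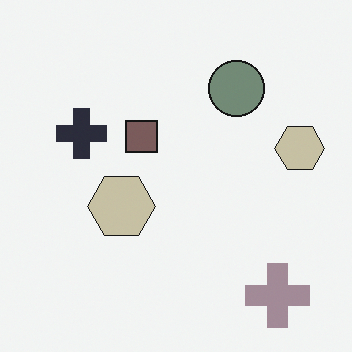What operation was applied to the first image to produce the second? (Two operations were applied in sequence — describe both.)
The transformation is: heavily desaturated, then rotated 90° clockwise.

All colors are more muted and greyish — a global saturation change. The pink cross sits in the top-right of the first image and the bottom-right of the second — consistent with a whole-image 90° clockwise rotation.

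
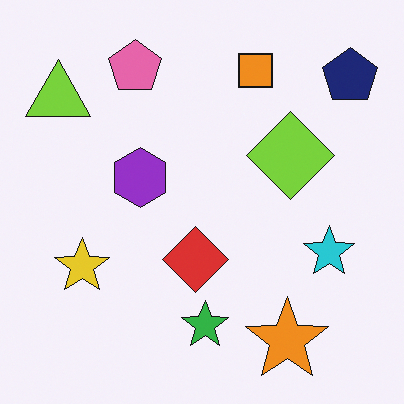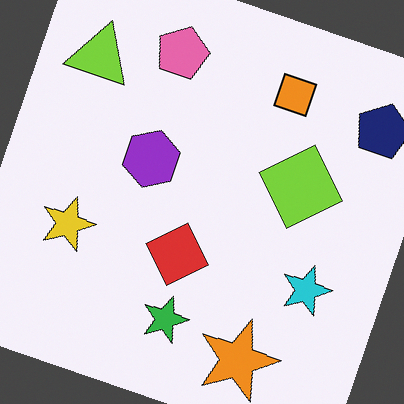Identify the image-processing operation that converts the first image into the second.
The image was rotated clockwise by a moderate amount.

Every shape is tilted by the same angle and the image corners show triangular fill wedges — a whole-image rotation by a non-right angle.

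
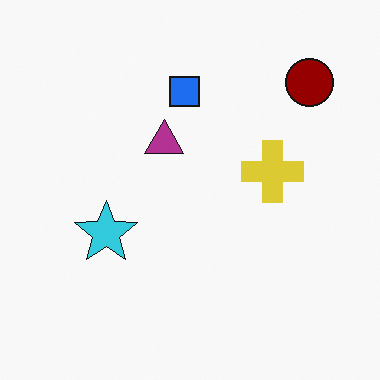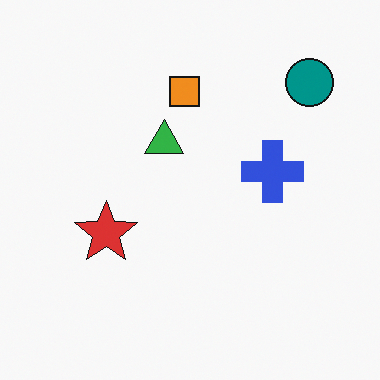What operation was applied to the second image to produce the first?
The transformation is: hue-shifted through roughly half the color wheel.

Every shape's color has rotated by the same amount around the hue wheel — a uniform hue shift.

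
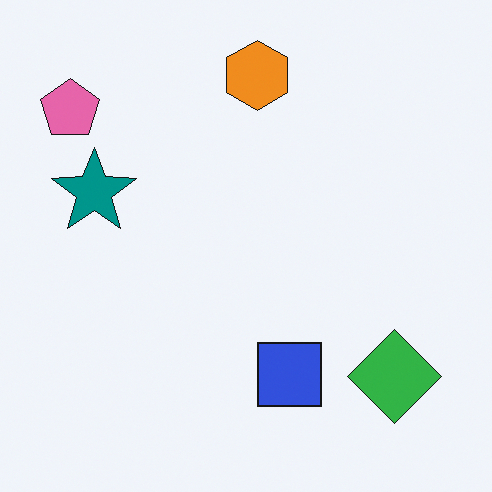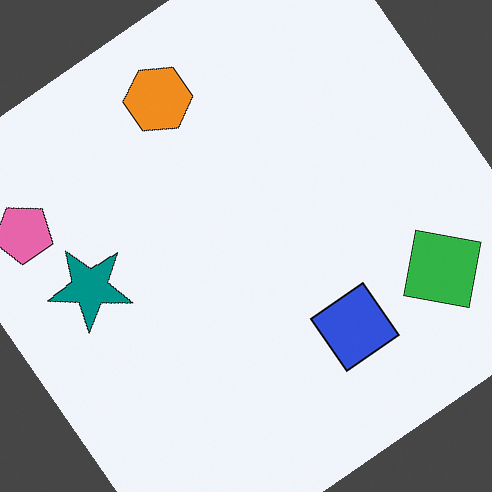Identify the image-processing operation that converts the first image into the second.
The image was rotated counter-clockwise by a large amount — several tens of degrees.

Every shape is tilted by the same angle and the image corners show triangular fill wedges — a whole-image rotation by a non-right angle.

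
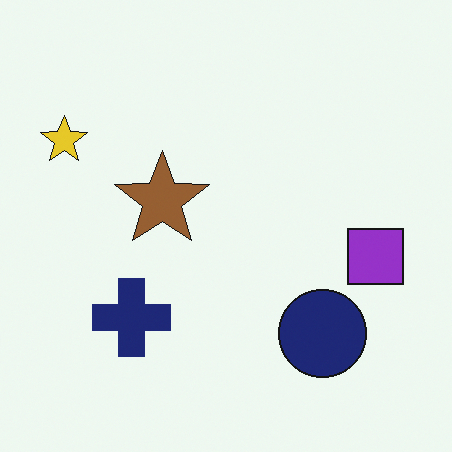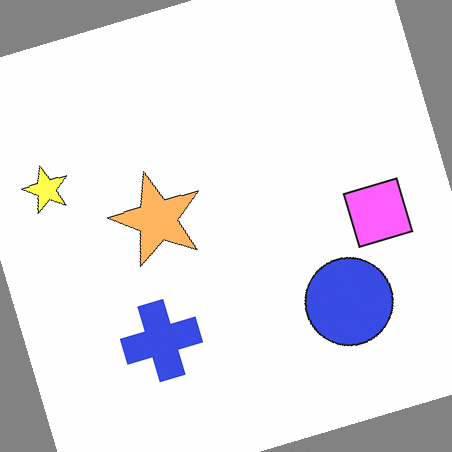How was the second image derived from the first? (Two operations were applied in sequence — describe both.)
It was brightened a lot, then rotated counter-clockwise by a moderate amount.

Every pixel — background and shapes alike — is uniformly brightened. Every shape is tilted by the same angle and the image corners show triangular fill wedges — a whole-image rotation by a non-right angle.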